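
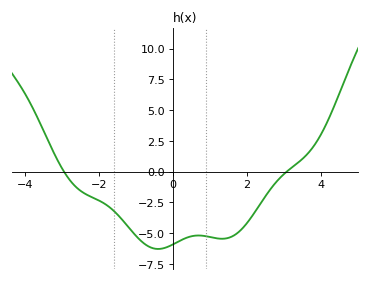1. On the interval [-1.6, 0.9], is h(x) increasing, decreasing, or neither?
neither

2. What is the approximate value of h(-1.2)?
-4.51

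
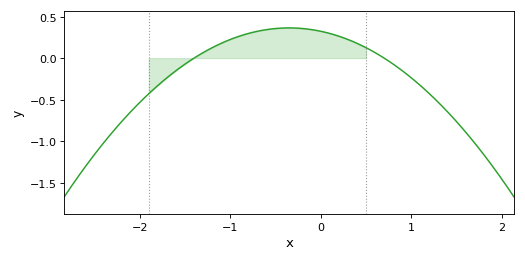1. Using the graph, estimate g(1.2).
-0.429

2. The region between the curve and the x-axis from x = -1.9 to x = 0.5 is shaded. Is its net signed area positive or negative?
positive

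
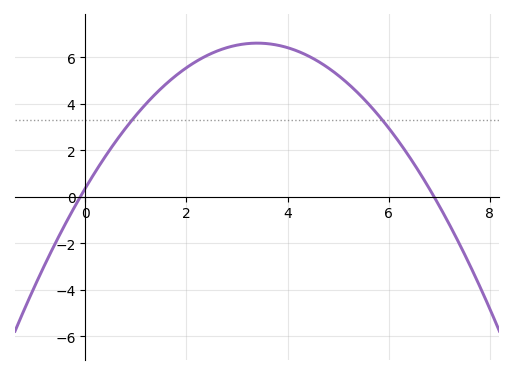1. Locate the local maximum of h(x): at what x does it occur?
3.4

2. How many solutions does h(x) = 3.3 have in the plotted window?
2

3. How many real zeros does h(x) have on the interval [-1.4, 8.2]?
2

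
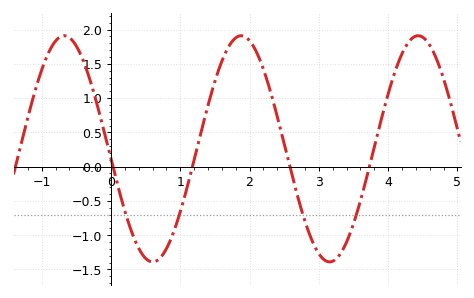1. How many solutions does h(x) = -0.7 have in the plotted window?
4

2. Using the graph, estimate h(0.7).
-1.34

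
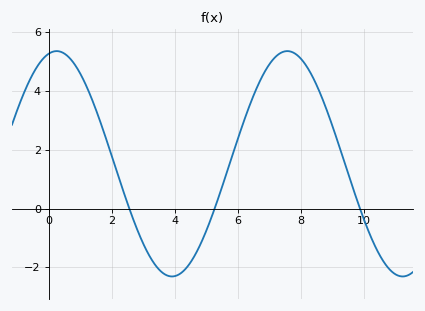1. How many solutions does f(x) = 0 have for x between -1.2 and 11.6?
3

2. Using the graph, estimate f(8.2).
4.8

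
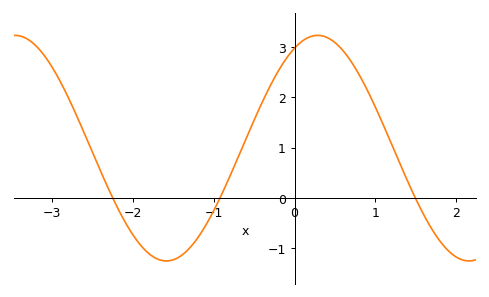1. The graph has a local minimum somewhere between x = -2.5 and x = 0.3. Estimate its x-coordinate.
-1.58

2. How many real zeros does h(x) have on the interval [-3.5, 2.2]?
3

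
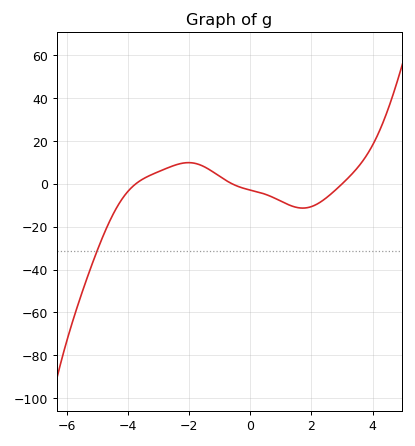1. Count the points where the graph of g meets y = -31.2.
1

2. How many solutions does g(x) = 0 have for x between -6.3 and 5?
3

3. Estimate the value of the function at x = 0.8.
-6.66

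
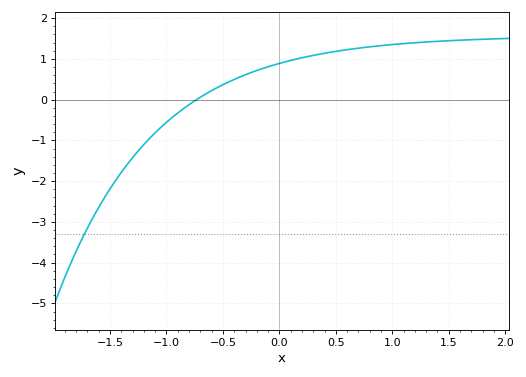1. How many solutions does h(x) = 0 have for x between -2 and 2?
1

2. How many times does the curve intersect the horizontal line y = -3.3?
1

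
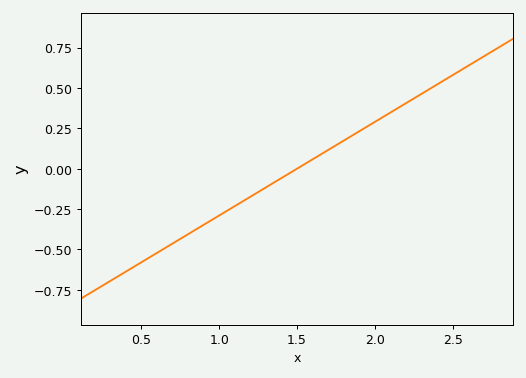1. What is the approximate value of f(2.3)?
0.46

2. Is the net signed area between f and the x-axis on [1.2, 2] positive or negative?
positive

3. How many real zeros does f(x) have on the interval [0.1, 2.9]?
1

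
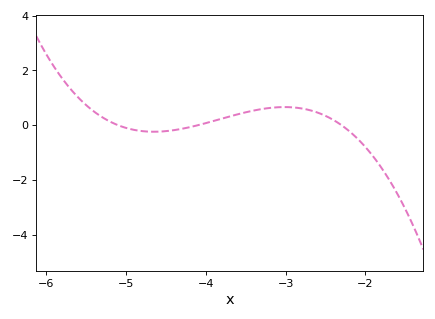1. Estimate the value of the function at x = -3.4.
0.6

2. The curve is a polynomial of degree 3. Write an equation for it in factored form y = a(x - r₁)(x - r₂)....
y = -0.41(x + 5.1)(x + 4.1)(x + 2.3)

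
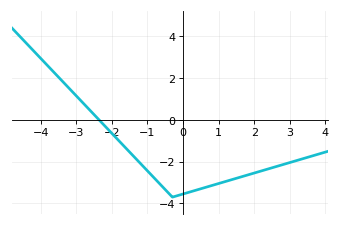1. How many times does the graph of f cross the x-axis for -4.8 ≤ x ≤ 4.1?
1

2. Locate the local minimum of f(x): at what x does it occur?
-0.2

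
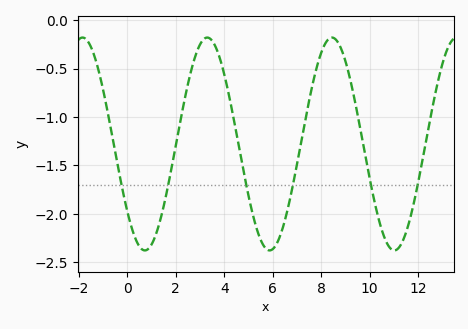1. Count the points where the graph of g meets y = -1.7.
6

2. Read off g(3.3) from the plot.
-0.2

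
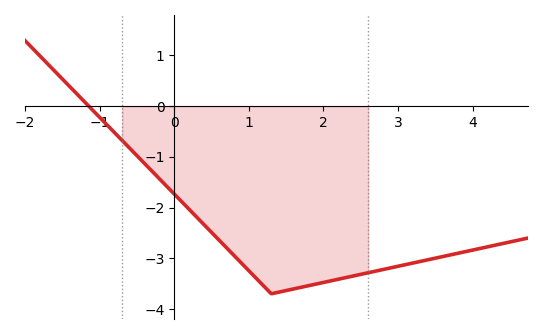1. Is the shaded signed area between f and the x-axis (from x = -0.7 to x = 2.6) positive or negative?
negative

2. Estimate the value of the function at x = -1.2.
0.081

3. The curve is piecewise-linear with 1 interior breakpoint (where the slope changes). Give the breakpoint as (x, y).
(1.3, -3.7)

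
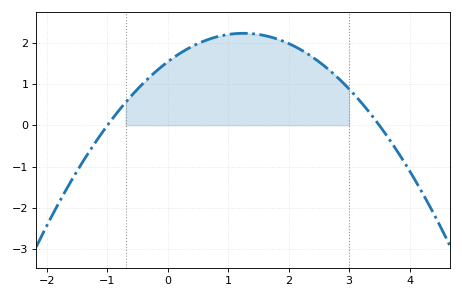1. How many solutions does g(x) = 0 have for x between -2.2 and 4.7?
2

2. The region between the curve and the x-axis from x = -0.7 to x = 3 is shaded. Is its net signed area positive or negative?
positive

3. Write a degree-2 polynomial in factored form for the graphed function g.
y = -0.44(x + 1)(x - 3.5)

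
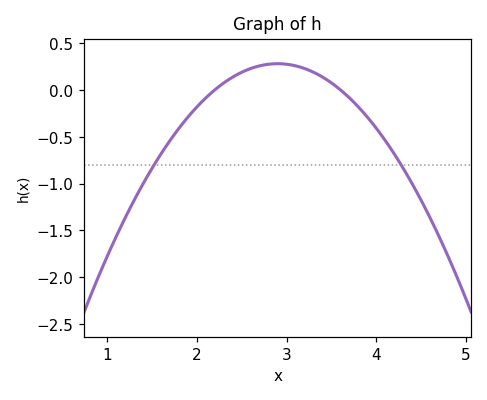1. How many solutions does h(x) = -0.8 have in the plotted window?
2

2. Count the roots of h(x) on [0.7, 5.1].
2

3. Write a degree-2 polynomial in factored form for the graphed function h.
y = -0.57(x - 2.2)(x - 3.6)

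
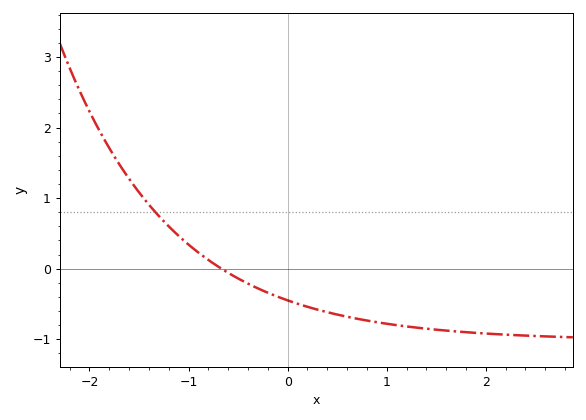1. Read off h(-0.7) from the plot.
0.028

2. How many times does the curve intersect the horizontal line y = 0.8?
1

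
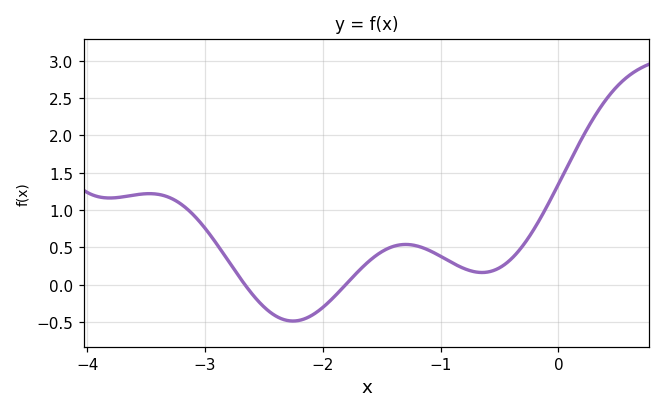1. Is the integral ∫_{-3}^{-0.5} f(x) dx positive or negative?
positive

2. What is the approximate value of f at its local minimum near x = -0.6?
0.164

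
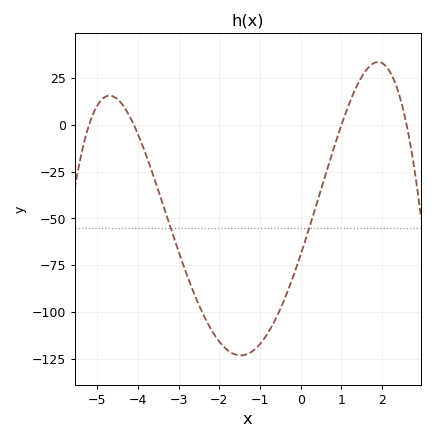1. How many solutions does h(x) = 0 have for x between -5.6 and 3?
4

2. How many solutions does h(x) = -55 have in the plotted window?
2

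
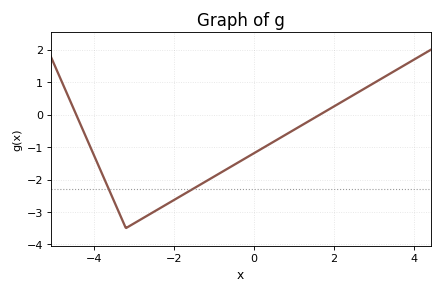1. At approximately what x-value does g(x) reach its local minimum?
-3.2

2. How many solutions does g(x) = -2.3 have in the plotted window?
2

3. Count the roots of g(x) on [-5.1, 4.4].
2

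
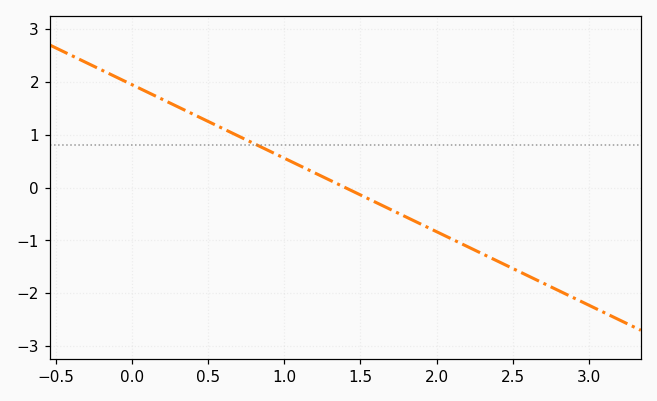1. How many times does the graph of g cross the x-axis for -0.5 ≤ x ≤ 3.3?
1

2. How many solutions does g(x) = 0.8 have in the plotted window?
1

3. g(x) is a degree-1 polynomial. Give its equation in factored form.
y = -1.39(x - 1.4)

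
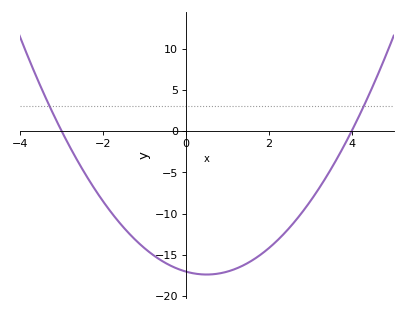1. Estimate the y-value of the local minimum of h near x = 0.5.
-17.5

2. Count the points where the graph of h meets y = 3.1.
2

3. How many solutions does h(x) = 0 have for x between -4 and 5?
2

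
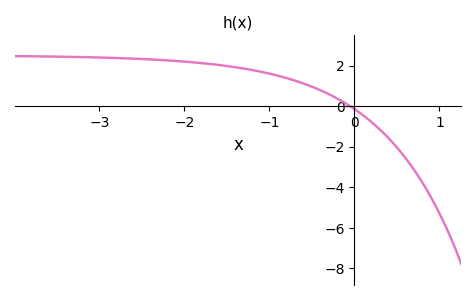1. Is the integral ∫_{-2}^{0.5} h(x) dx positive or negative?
positive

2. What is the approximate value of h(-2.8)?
2.39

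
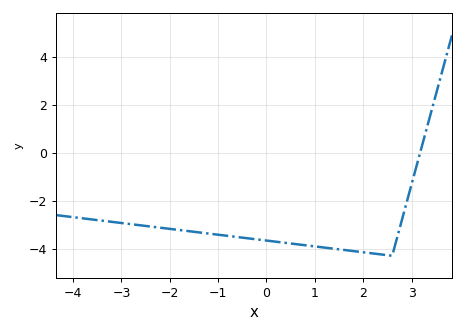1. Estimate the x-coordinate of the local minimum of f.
2.6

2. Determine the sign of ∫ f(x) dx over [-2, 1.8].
negative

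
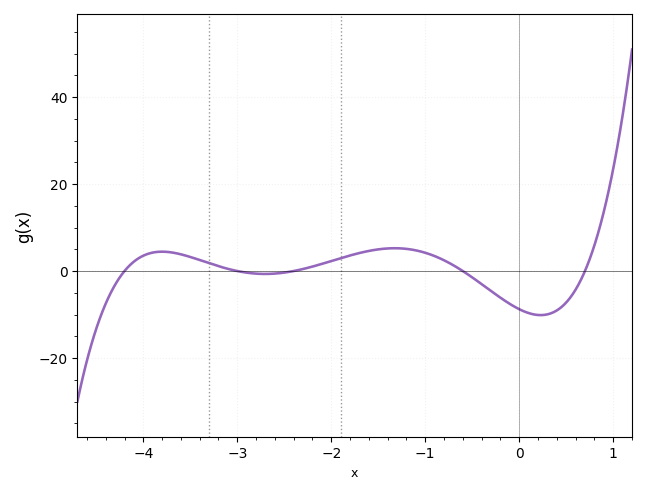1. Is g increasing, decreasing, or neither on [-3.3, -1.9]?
neither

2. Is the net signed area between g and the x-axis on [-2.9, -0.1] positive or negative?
positive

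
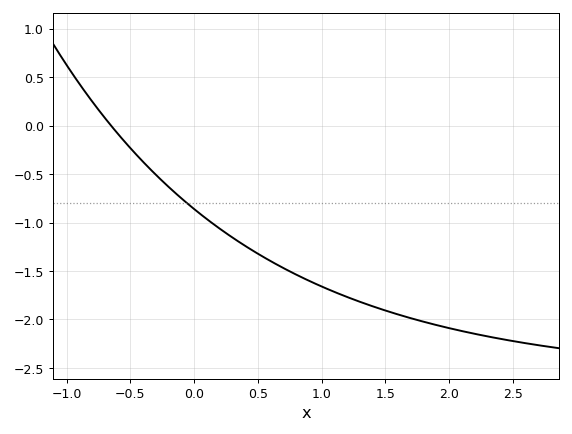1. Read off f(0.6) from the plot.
-1.4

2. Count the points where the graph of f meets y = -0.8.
1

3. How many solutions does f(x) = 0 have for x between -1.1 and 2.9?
1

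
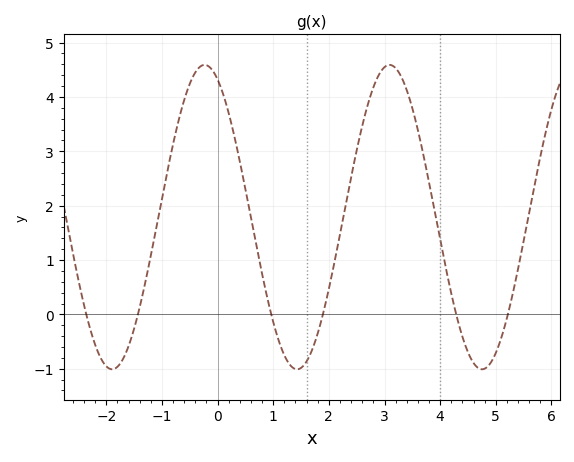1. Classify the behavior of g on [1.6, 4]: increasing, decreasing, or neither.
neither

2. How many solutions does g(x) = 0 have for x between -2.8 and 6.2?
6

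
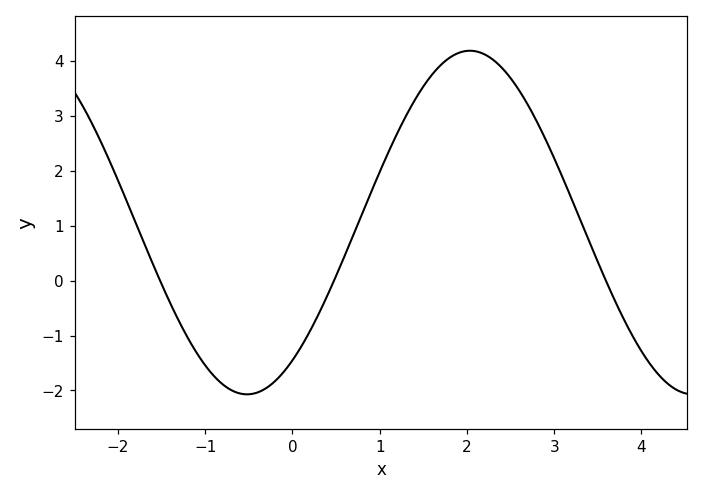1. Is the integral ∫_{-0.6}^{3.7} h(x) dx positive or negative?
positive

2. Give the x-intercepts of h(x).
-1.52, 0.477, 3.59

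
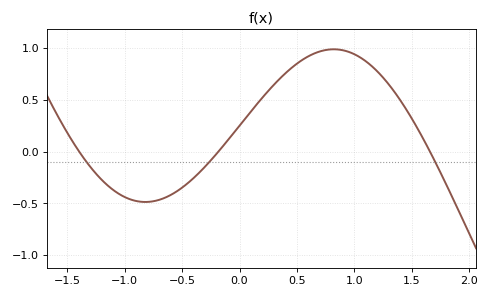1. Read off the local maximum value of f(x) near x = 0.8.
1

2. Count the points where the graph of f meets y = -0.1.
3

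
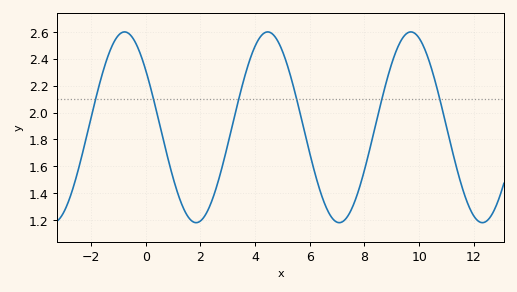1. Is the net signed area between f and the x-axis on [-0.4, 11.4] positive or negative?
positive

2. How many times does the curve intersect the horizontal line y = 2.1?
6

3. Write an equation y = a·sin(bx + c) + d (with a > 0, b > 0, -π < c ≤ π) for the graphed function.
y = 0.71sin(1.2x + 2.5) + 1.89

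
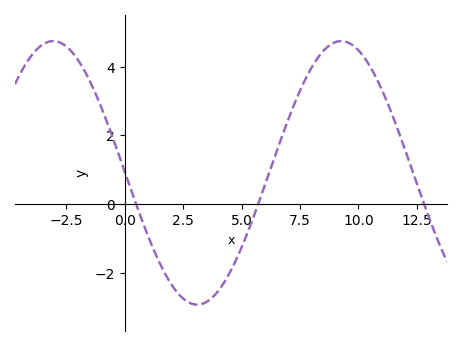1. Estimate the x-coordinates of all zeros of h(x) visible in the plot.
0.49, 5.71, 12.8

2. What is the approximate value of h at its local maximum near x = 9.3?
4.75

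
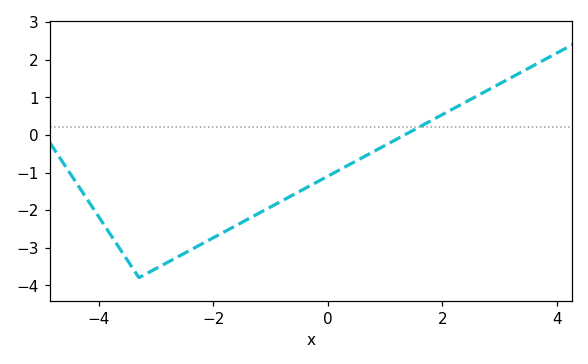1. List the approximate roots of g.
1.4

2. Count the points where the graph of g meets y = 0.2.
1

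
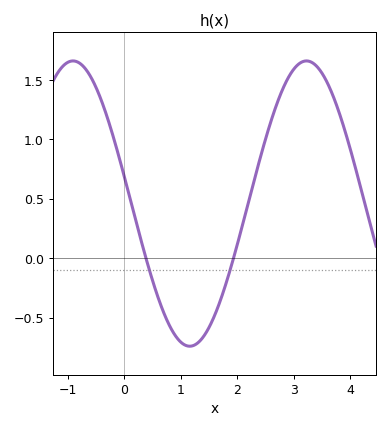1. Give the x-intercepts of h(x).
0.4, 1.9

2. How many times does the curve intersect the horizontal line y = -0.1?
2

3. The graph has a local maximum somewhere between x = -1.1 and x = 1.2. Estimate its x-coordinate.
-0.9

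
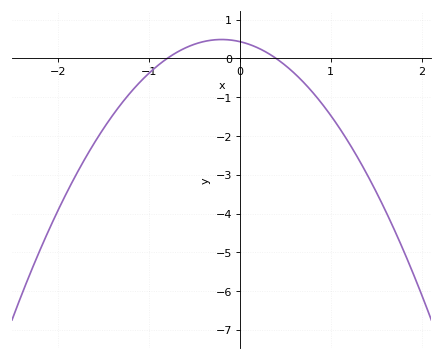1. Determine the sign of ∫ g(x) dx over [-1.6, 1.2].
negative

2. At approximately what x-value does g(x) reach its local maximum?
-0.2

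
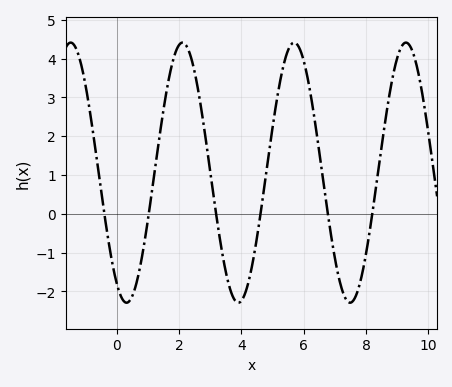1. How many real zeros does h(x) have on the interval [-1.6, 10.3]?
6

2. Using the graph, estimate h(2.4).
4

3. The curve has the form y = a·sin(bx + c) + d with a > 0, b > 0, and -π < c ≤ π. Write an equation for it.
y = 3.35sin(1.8x - 2.1) + 1.06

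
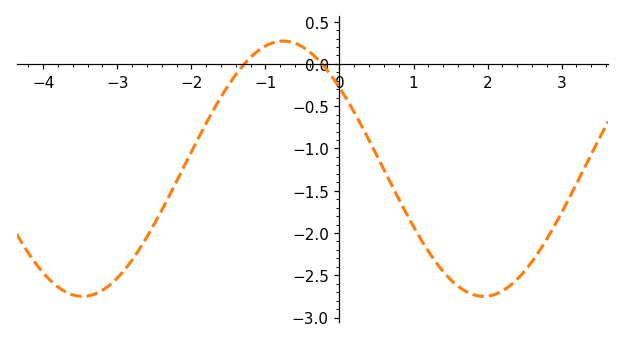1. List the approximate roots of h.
-1.28, -0.236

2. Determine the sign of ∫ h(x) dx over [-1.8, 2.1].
negative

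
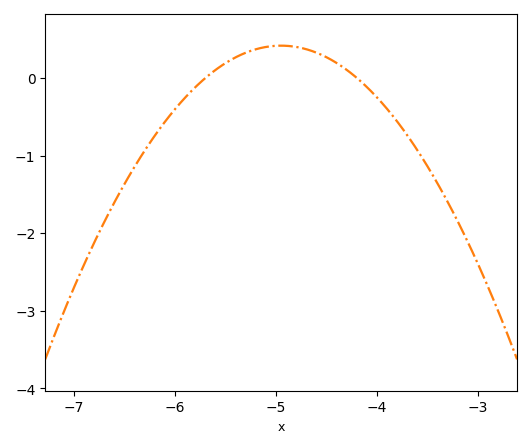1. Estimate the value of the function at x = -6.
-0.4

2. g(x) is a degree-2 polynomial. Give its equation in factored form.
y = -0.74(x + 5.7)(x + 4.2)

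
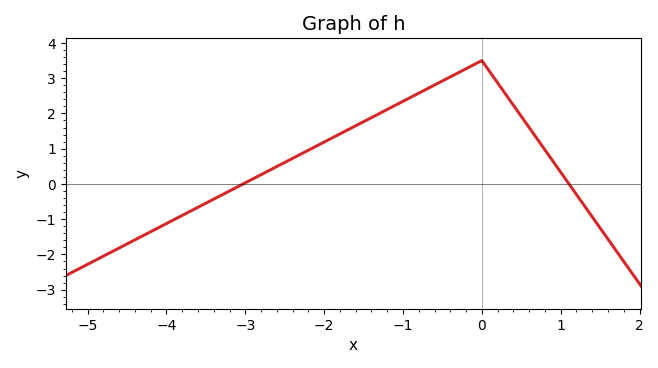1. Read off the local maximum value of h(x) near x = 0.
3.5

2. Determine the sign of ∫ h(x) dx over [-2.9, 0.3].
positive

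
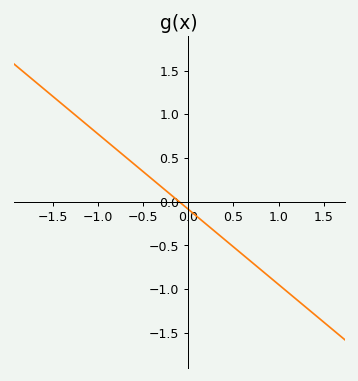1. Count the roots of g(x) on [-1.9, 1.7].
1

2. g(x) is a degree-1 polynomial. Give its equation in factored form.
y = -0.86(x + 0.1)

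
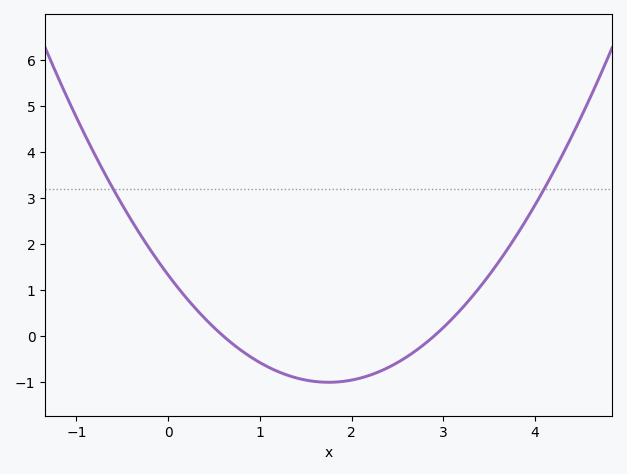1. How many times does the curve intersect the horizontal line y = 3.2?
2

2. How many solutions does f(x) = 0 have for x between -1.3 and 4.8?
2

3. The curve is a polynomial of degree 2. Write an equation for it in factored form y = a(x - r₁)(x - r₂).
y = 0.76(x - 0.6)(x - 2.9)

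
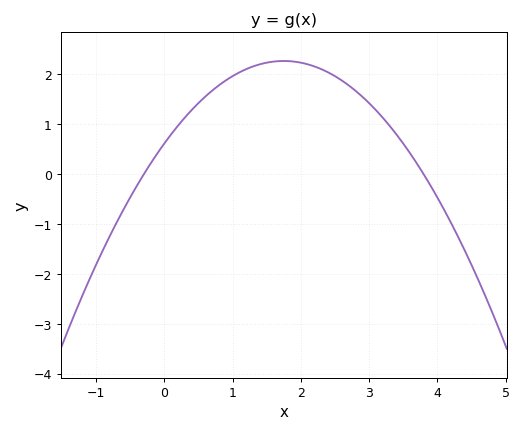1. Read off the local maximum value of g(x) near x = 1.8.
2.3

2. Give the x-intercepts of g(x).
-0.3, 3.8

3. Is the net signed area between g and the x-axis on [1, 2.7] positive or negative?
positive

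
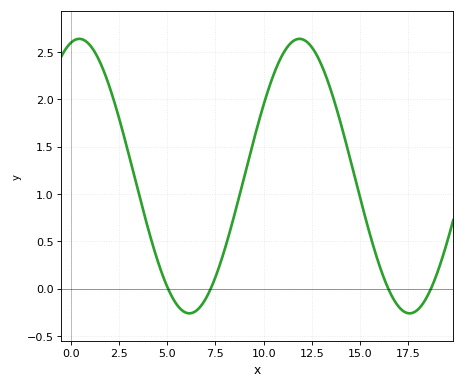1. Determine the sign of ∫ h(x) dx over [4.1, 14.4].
positive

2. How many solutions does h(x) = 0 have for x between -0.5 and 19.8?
4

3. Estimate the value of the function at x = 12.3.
2.6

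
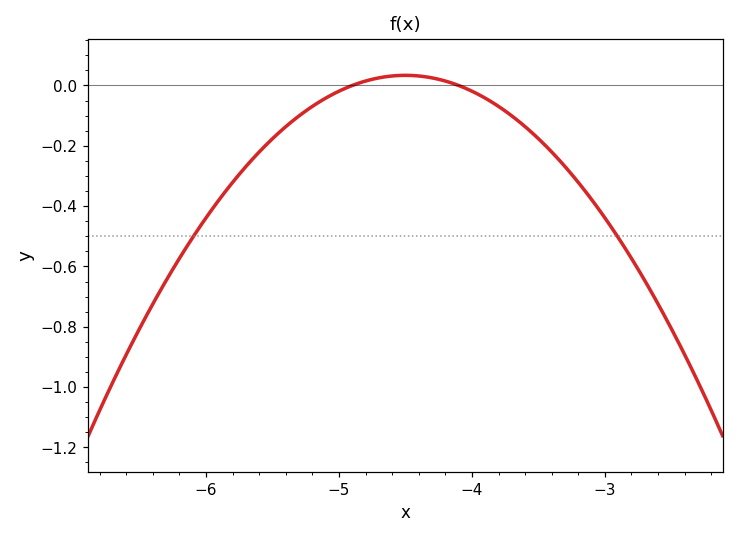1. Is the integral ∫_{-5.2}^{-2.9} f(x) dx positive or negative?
negative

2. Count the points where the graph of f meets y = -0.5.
2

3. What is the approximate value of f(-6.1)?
-0.5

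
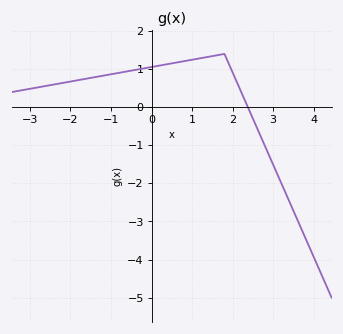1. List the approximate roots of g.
2.4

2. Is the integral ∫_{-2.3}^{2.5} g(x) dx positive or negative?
positive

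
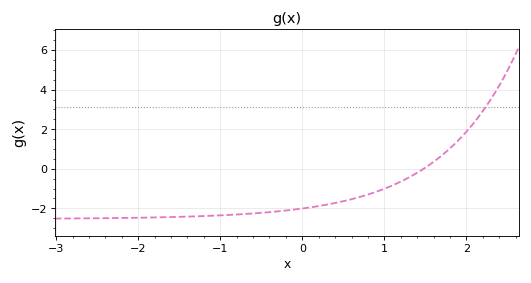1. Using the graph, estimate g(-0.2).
-2.2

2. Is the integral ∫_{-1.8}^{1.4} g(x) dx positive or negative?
negative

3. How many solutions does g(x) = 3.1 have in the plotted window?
1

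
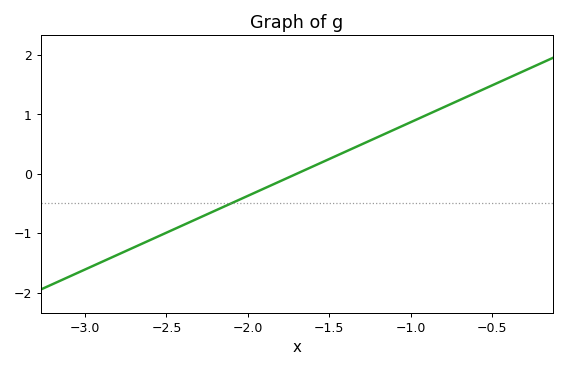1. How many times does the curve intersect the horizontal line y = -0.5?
1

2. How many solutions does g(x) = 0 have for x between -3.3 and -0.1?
1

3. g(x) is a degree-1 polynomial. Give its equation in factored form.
y = 1.24(x + 1.7)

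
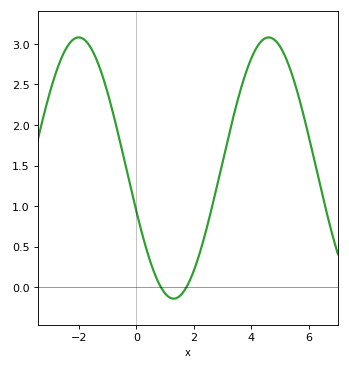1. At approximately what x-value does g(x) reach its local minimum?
1.29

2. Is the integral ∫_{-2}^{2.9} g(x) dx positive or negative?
positive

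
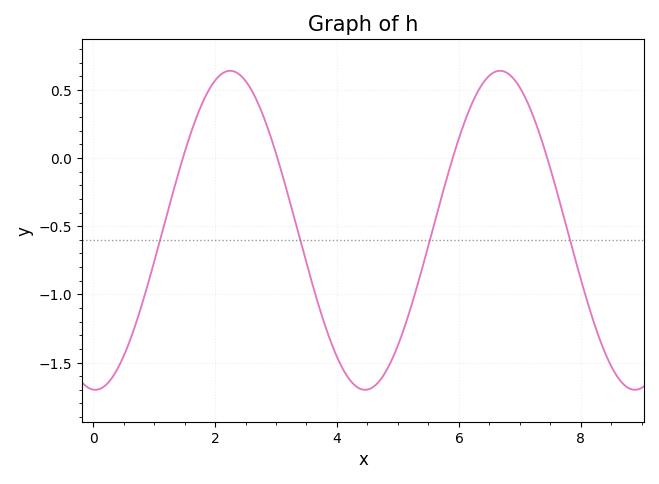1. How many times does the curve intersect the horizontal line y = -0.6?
4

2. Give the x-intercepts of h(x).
1.4, 3, 5.8, 7.4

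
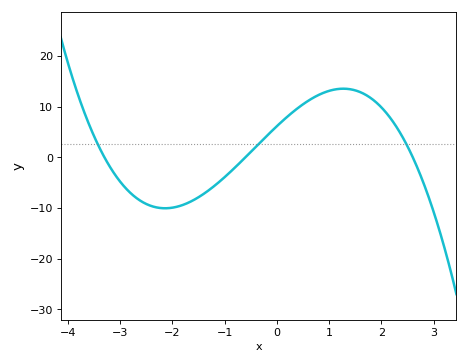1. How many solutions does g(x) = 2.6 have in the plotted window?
3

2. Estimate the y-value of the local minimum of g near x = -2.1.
-10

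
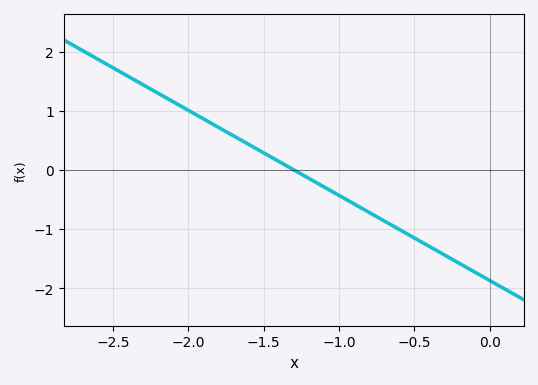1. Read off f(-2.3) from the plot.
1.44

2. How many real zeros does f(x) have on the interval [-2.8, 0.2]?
1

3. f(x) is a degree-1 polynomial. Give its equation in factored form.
y = -1.44(x + 1.3)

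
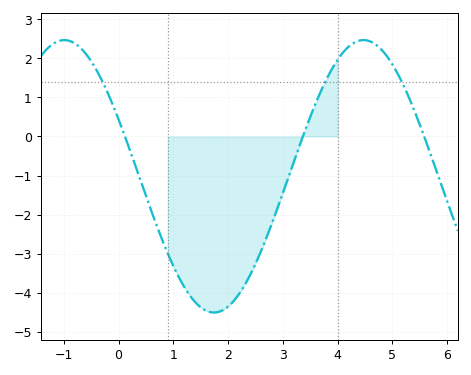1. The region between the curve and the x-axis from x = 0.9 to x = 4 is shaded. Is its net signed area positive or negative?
negative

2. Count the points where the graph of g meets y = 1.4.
3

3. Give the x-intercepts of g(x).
0.117, 3.37, 5.58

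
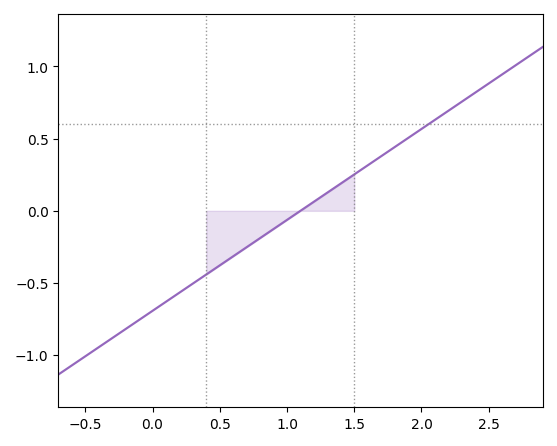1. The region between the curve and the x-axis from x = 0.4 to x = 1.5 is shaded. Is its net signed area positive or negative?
negative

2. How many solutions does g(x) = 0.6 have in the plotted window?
1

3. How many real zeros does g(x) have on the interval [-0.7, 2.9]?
1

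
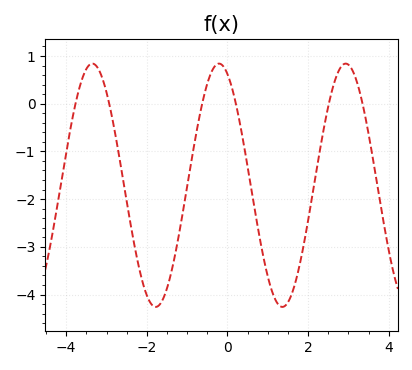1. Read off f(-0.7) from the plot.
-0.3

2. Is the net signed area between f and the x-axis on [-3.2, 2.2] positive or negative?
negative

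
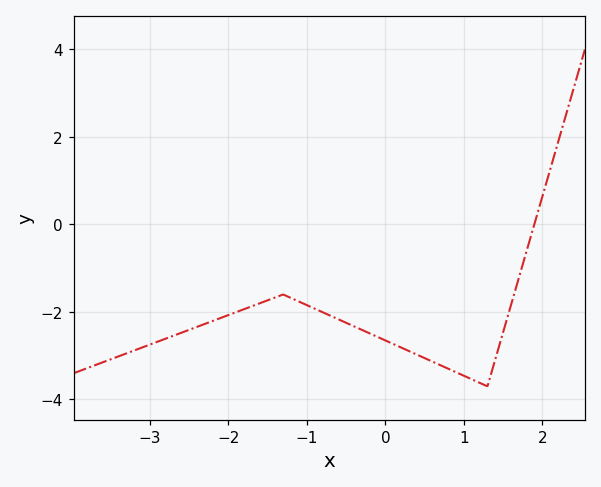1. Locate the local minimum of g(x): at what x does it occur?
1.3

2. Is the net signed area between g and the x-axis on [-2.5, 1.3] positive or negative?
negative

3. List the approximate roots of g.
1.9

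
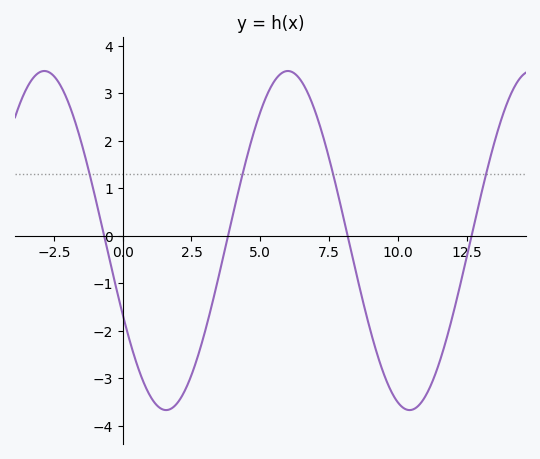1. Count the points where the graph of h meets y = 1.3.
4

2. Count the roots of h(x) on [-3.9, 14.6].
4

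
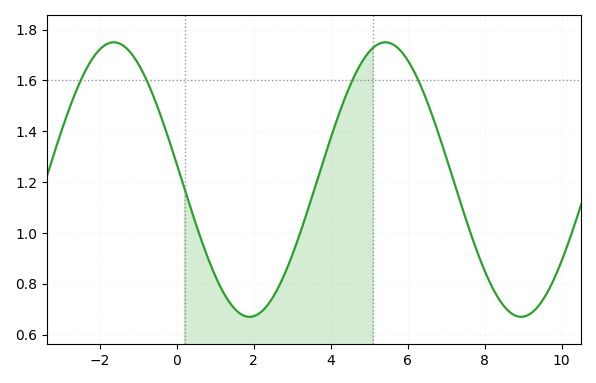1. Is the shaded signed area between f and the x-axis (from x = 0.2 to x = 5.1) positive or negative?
positive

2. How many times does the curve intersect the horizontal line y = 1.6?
4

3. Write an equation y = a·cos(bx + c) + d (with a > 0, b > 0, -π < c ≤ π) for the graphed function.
y = 0.54cos(0.89x + 1.5) + 1.21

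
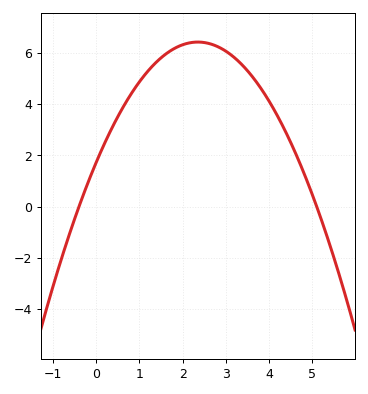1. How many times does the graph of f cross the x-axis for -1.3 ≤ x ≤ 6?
2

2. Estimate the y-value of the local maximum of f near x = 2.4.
6.4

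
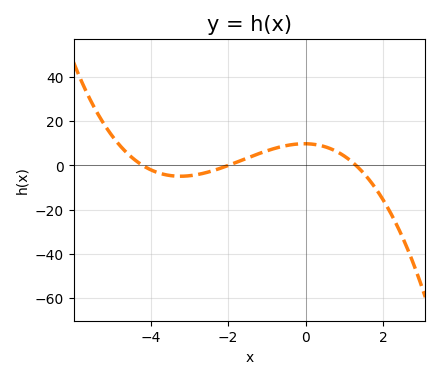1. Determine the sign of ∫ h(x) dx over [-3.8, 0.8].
positive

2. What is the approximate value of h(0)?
9.83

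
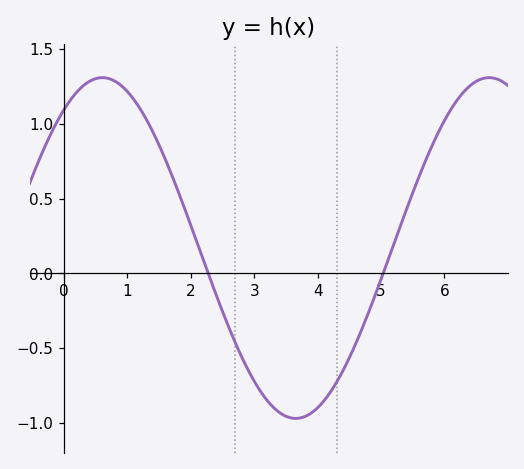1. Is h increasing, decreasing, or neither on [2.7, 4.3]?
neither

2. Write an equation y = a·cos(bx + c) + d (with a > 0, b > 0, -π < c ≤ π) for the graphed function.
y = 1.14cos(1x - 0.62) + 0.17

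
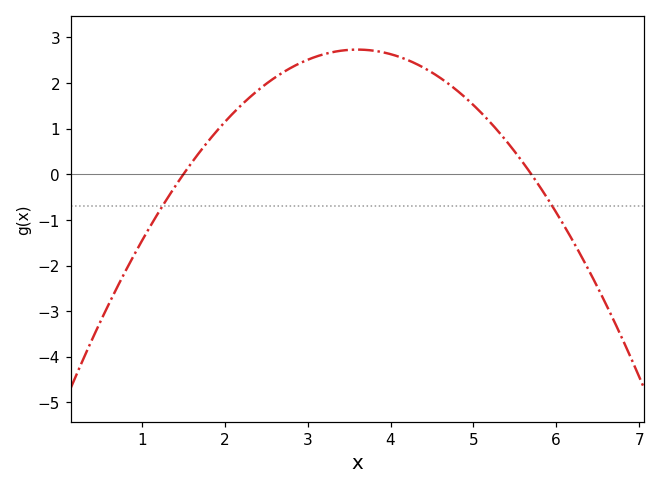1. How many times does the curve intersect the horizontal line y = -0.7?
2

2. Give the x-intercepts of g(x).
1.5, 5.7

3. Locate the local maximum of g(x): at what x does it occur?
3.6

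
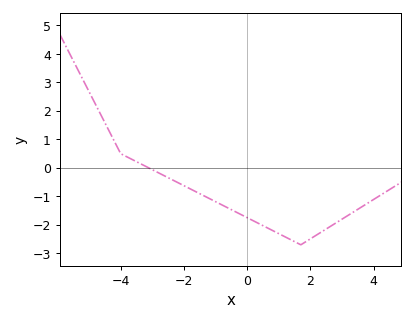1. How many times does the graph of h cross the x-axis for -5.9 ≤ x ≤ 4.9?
1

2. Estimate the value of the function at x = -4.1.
0.7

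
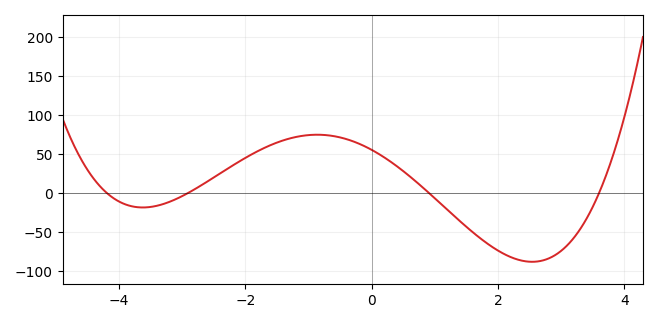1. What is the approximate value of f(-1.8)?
55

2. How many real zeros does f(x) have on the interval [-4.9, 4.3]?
4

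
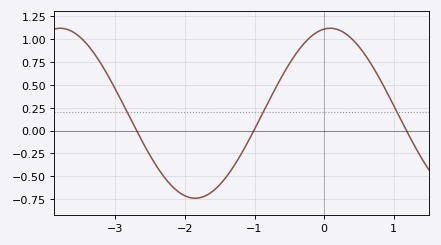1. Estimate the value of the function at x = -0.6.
0.6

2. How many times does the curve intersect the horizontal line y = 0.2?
3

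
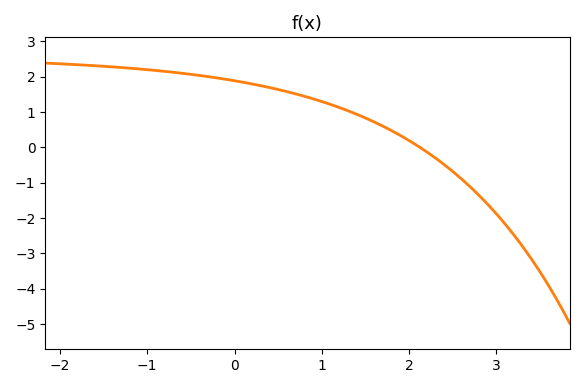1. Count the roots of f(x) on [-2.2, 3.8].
1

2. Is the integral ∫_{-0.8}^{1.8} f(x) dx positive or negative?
positive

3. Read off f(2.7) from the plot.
-1.1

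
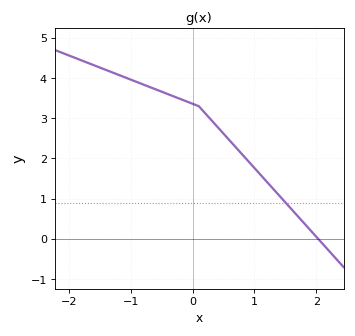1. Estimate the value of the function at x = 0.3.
3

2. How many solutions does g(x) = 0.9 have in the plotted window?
1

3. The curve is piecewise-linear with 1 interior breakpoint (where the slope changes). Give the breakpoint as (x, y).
(0.1, 3.3)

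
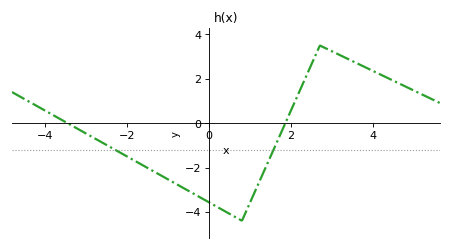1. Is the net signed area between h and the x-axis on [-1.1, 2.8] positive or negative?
negative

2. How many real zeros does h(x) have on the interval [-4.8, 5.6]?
2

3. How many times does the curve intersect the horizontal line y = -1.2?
2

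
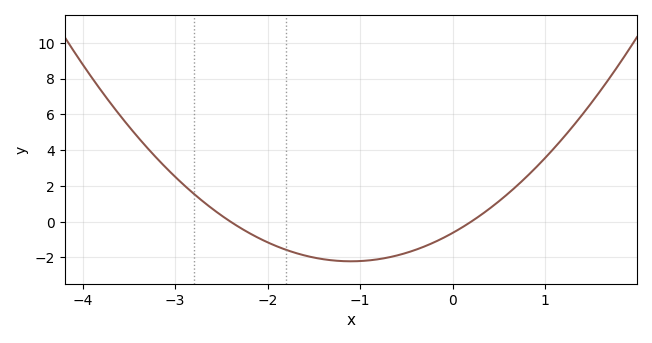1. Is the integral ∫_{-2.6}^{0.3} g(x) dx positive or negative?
negative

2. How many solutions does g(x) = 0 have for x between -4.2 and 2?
2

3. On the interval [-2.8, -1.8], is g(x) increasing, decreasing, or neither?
decreasing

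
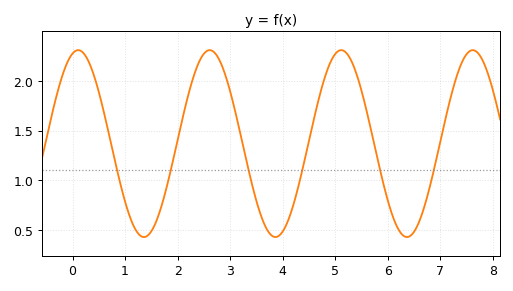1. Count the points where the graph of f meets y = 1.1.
6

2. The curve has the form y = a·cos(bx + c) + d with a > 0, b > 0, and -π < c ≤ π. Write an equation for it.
y = 0.94cos(2.5x - 0.27) + 1.37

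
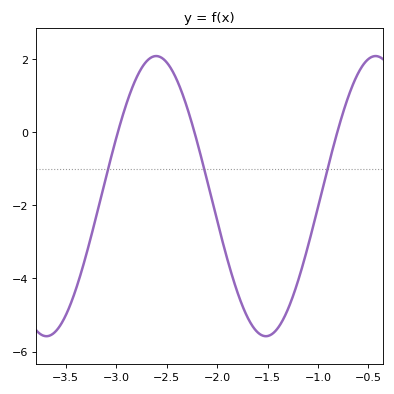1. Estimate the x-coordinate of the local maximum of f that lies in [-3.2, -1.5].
-2.6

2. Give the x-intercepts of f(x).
-3, -2.2, -0.8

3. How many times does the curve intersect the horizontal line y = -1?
3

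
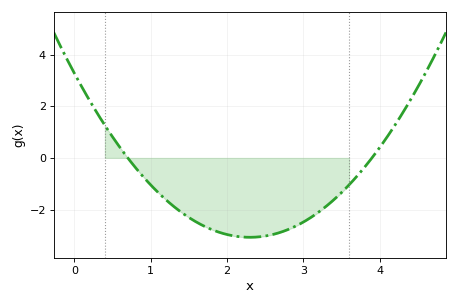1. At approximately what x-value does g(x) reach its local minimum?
2.3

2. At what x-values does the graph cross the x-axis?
0.7, 3.9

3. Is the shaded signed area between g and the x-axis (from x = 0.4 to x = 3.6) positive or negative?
negative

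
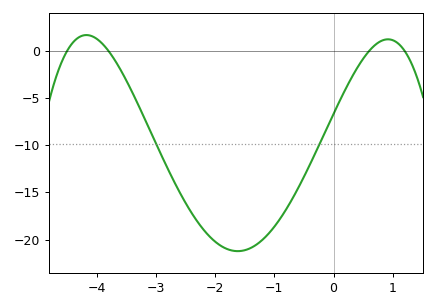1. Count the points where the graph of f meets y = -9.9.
2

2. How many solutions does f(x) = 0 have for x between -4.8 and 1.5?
4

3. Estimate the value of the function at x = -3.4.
-4.5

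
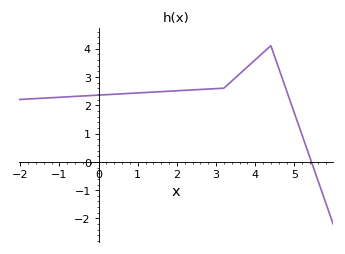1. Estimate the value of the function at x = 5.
1.73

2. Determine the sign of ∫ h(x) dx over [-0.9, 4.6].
positive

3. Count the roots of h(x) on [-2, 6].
1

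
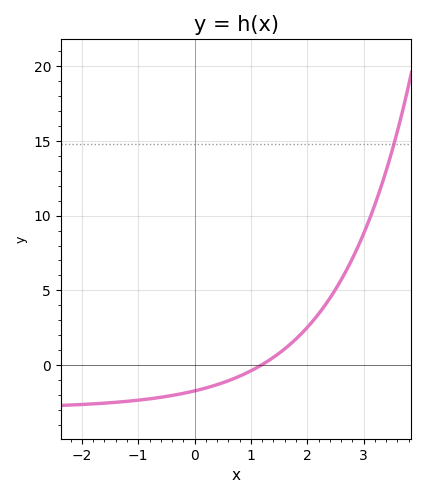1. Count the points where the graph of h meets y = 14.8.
1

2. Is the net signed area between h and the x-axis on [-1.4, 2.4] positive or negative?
negative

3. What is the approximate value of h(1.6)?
1.08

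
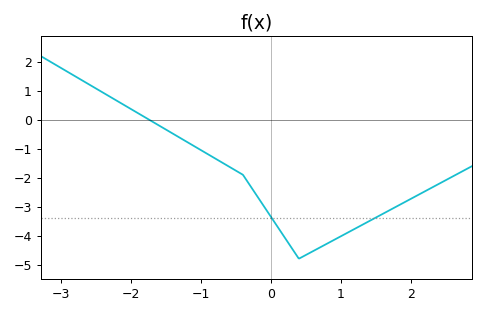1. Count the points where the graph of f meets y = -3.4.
2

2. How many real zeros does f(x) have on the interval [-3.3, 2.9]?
1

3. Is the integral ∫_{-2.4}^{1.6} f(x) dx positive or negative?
negative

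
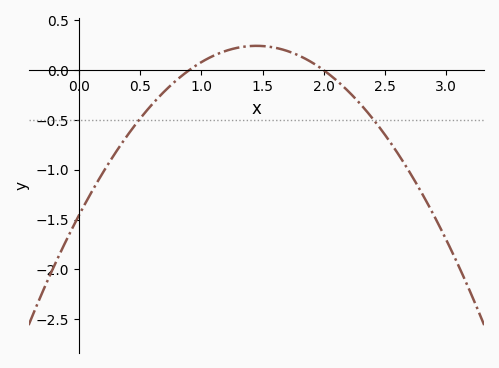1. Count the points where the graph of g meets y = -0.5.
2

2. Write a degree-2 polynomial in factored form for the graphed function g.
y = -0.81(x - 0.9)(x - 2)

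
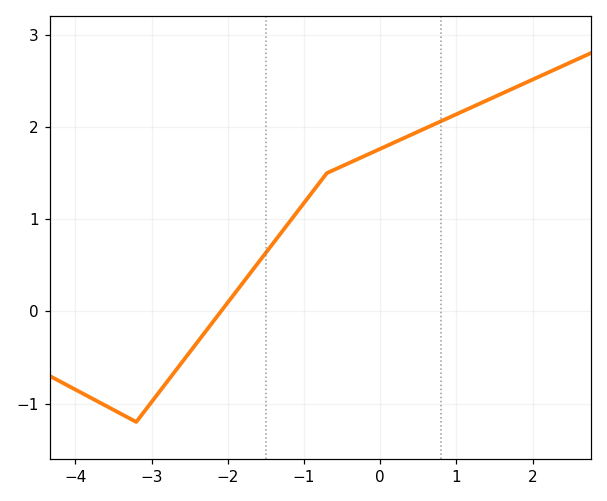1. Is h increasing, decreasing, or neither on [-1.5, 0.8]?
increasing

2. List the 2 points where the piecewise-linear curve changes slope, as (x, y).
(-3.2, -1.2); (-0.7, 1.5)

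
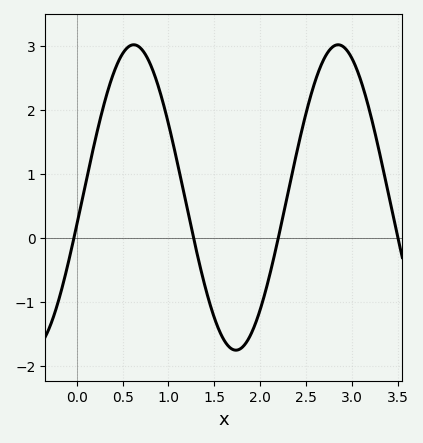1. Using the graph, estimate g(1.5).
-1.3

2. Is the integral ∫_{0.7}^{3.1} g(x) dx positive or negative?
positive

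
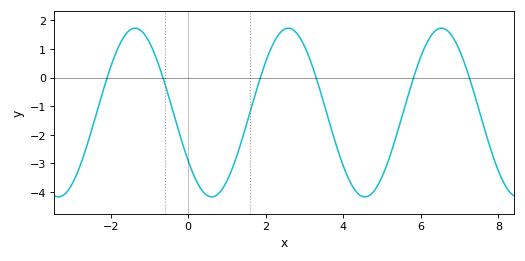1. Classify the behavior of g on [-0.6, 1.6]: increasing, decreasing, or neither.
neither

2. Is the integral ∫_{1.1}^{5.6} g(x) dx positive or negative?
negative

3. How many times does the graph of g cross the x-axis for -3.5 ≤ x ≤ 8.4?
6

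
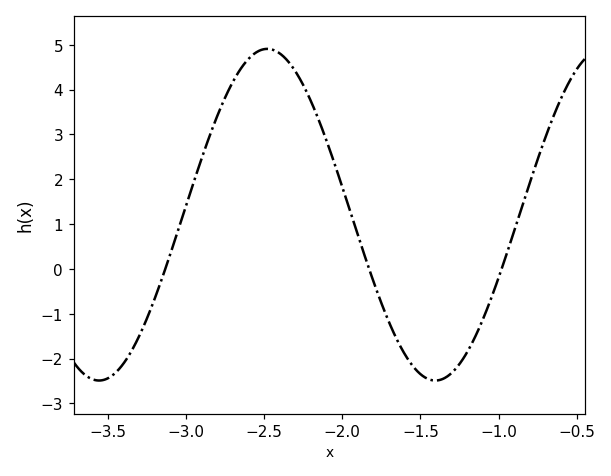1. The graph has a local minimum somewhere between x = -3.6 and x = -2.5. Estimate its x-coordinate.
-3.55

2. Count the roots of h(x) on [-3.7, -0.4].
3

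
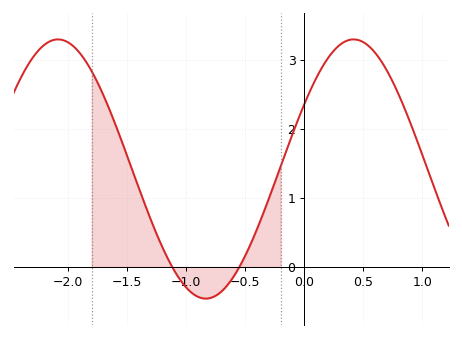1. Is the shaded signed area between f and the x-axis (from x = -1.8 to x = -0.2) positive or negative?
positive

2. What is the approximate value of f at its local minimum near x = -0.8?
-0.46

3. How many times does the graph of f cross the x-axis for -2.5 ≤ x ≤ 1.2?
2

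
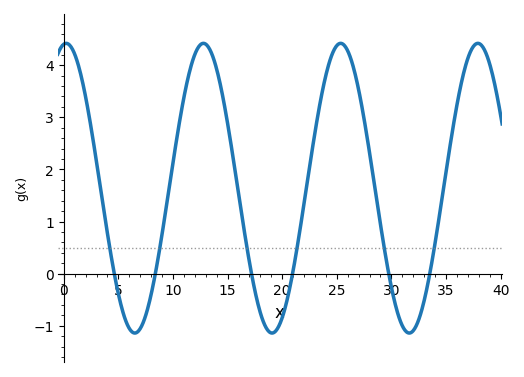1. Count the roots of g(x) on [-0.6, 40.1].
6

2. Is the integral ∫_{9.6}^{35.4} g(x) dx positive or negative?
positive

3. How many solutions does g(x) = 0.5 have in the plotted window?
6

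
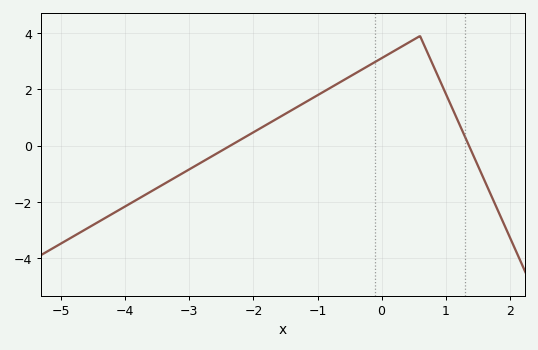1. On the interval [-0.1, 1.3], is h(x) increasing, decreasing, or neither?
neither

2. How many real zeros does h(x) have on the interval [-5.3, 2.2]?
2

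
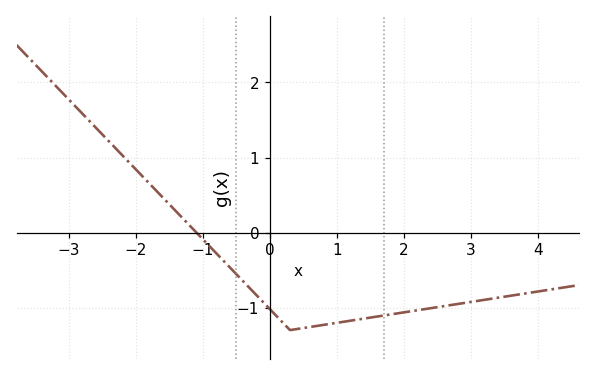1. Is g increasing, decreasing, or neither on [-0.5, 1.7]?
neither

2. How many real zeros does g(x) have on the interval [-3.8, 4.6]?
1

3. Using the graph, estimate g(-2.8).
1.6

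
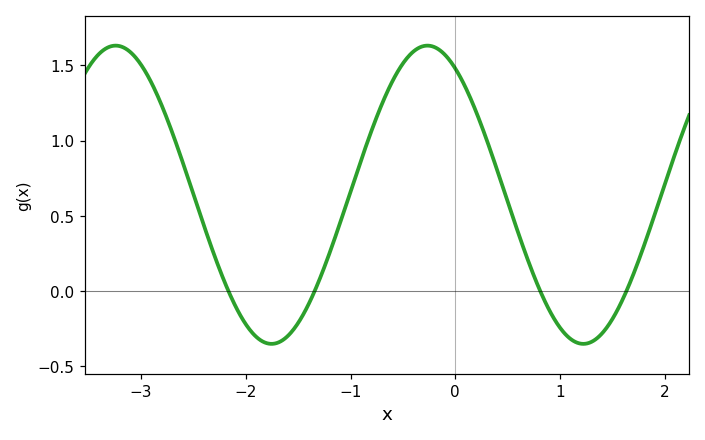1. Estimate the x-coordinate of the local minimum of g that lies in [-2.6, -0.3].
-1.75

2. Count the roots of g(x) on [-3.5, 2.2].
4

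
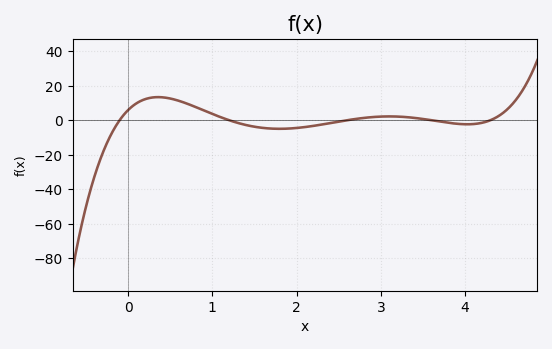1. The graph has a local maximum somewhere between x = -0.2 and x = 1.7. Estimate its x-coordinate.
0.4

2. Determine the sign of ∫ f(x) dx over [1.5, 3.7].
negative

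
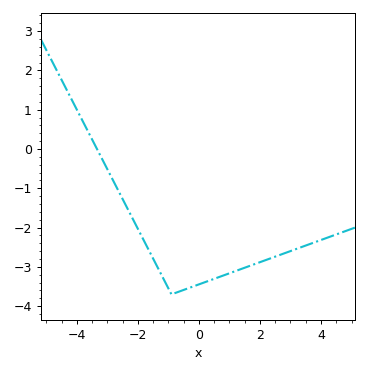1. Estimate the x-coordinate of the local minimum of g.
-0.899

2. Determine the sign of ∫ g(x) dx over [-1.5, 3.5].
negative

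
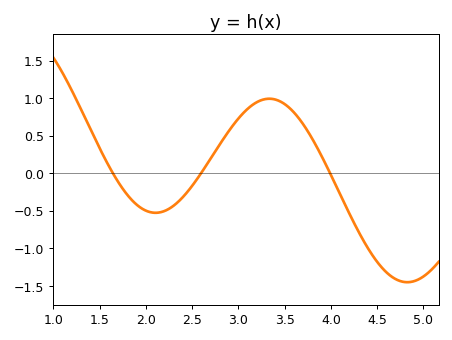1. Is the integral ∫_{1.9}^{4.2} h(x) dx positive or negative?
positive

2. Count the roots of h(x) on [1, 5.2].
3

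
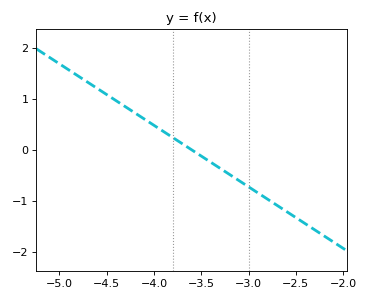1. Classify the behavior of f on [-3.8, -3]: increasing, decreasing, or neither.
decreasing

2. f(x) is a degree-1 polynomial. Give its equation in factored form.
y = -1.21(x + 3.6)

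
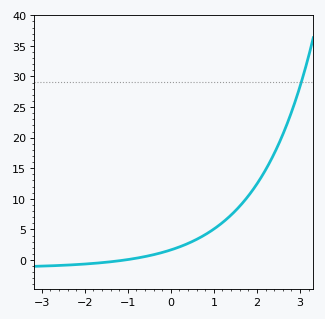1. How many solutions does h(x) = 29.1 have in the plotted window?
1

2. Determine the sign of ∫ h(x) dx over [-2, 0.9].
positive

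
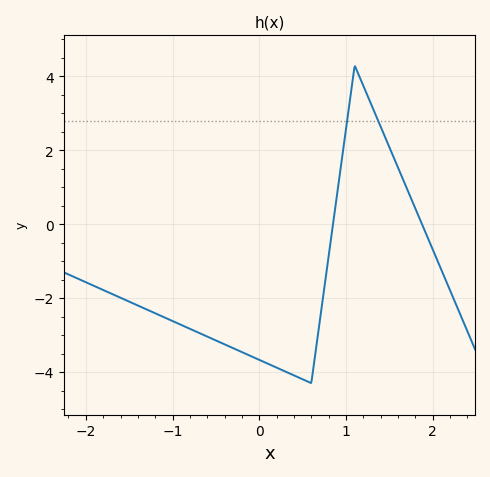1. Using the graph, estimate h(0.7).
-2.6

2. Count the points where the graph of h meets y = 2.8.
2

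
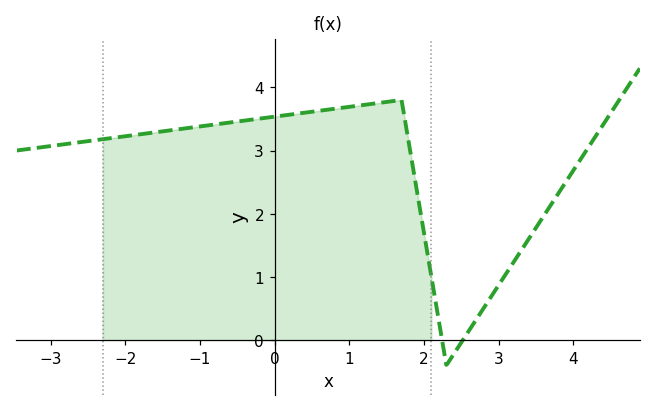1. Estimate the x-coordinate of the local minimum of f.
2.3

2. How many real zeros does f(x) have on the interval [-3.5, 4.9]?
2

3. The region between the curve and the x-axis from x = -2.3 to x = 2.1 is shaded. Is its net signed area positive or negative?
positive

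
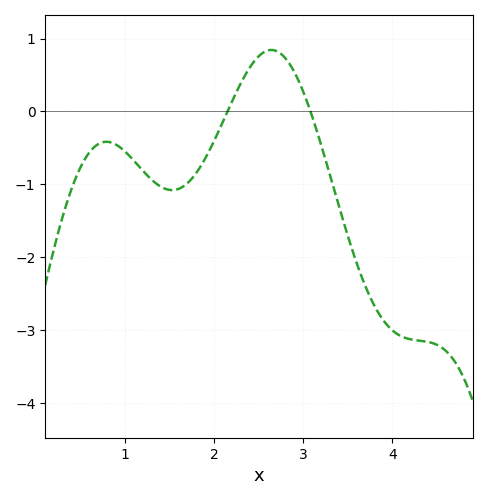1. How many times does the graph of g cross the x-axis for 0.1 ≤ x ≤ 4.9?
2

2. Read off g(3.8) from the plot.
-2.66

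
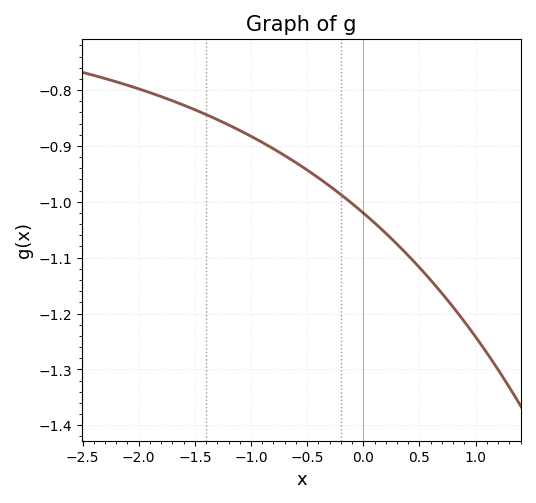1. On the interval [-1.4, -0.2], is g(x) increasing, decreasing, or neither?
decreasing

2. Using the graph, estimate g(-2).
-0.8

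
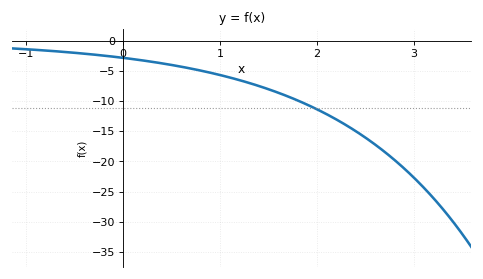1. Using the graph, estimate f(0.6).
-4.5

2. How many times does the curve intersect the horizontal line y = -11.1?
1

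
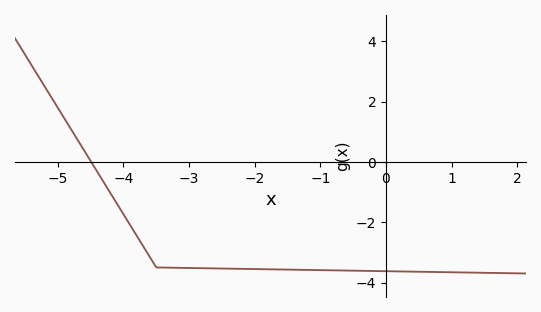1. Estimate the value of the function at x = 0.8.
-3.65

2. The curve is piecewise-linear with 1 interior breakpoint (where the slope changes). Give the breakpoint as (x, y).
(-3.5, -3.5)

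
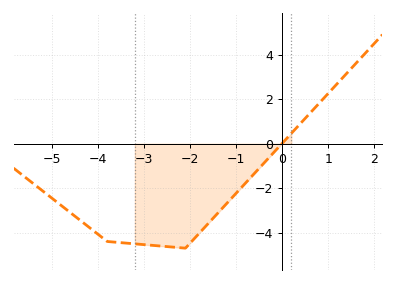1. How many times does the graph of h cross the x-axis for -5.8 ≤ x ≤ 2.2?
1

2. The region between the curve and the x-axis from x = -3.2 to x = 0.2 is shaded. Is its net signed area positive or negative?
negative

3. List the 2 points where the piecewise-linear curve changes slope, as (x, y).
(-3.8, -4.4); (-2.1, -4.7)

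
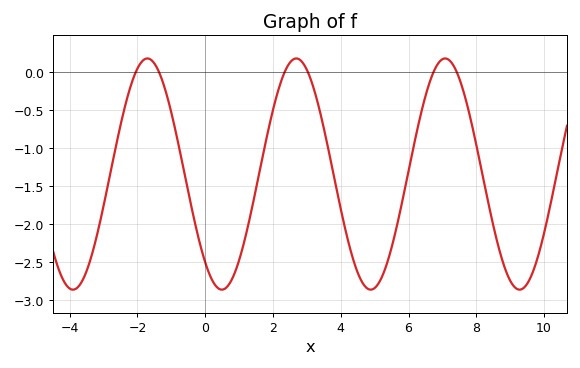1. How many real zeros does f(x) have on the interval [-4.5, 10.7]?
6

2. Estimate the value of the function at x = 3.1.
-0.077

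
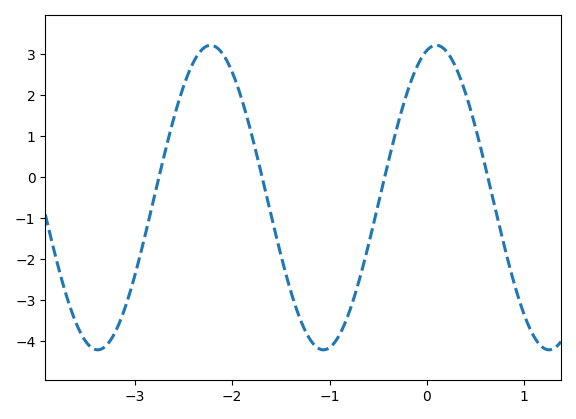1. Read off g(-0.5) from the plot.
-0.667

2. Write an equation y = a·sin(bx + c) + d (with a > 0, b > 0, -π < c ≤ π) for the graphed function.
y = 3.72sin(2.71x + 1.31) - 0.5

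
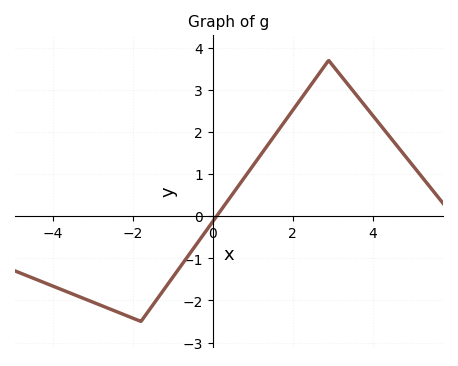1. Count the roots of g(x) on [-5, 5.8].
1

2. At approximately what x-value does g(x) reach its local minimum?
-1.8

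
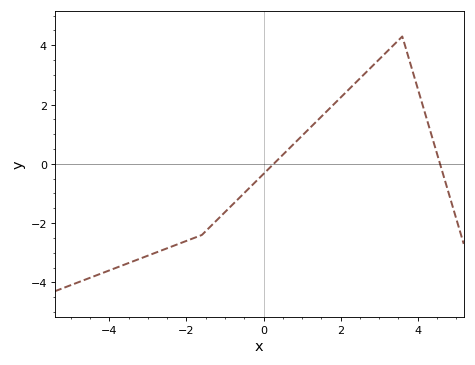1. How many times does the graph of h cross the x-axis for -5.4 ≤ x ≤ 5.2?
2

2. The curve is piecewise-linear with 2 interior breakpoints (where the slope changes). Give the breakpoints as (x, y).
(-1.6, -2.4); (3.6, 4.3)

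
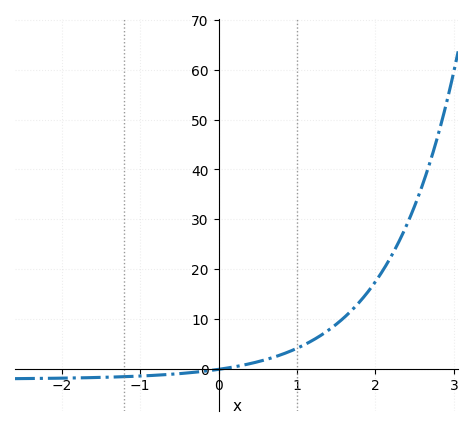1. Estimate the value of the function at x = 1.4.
7.72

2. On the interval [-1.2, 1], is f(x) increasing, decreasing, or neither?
increasing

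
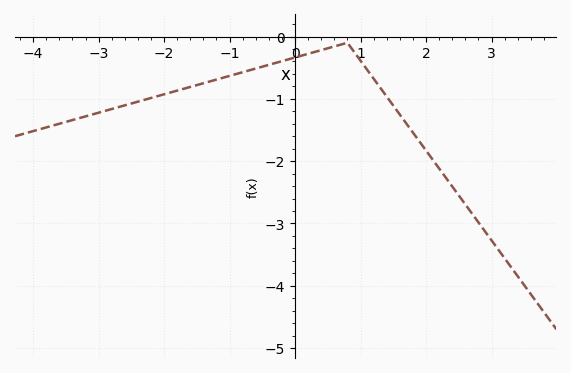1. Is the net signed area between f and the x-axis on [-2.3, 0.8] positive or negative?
negative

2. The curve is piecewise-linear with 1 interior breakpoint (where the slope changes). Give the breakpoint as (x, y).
(0.8, -0.1)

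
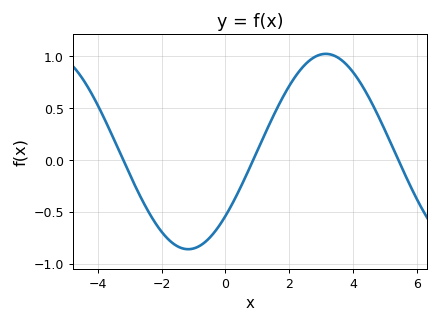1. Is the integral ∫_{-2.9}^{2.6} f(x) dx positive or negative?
negative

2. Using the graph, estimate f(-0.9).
-0.842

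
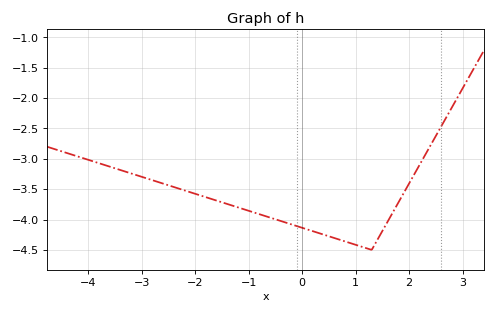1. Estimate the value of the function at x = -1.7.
-3.65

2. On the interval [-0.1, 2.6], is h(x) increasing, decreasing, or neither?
neither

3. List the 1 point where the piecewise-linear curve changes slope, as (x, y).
(1.3, -4.5)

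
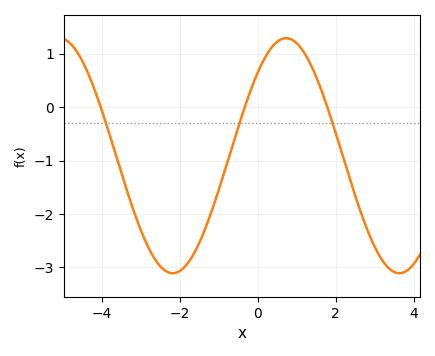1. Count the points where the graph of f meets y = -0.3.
3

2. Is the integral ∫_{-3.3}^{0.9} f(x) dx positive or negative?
negative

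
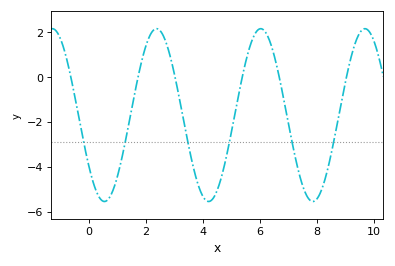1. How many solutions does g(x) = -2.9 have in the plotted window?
6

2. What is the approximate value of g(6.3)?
1.71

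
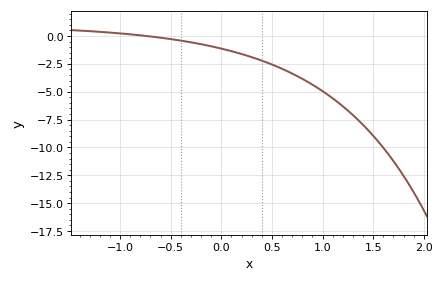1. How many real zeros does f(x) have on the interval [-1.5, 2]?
1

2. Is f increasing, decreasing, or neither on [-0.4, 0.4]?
decreasing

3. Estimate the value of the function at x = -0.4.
-0.4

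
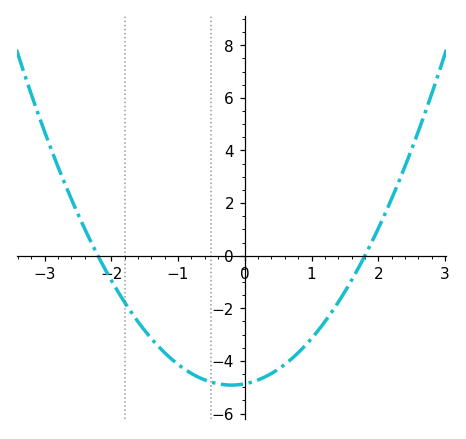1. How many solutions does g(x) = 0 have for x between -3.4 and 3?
2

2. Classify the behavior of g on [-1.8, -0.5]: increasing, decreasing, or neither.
decreasing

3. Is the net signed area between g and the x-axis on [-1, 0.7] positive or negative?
negative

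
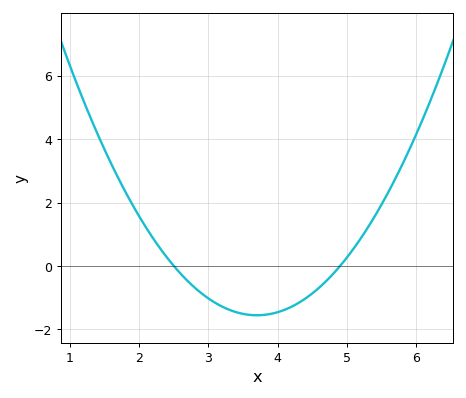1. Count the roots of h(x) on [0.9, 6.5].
2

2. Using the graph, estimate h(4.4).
-1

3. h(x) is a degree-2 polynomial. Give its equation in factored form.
y = 1.08(x - 2.5)(x - 4.9)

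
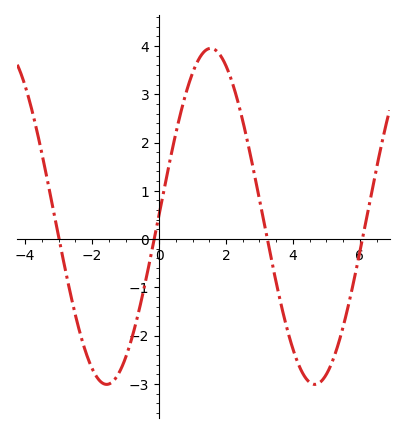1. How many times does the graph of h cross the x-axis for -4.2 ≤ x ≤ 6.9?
4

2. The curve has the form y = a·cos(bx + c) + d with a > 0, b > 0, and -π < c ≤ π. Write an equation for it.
y = 3.48cos(1x - 1.6) + 0.47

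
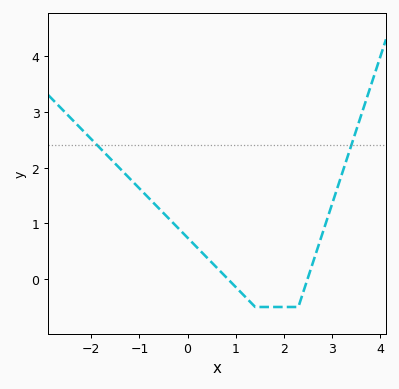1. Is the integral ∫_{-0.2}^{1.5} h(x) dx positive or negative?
positive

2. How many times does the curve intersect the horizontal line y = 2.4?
2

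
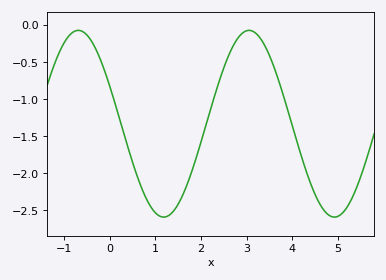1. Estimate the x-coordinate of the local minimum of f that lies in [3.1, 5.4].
4.9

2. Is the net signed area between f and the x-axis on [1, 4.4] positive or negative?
negative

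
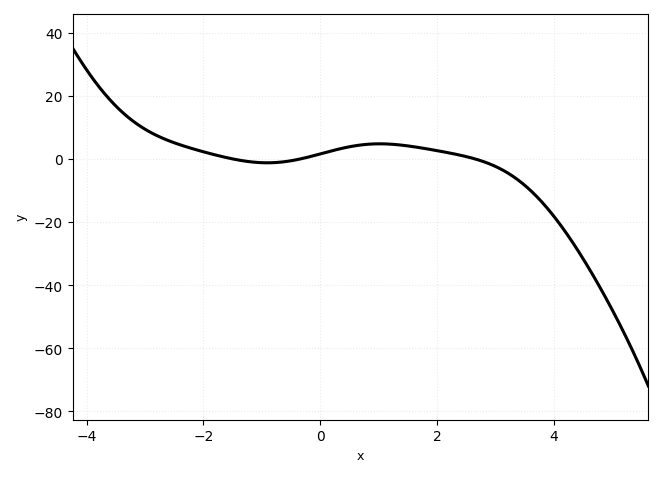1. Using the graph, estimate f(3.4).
-6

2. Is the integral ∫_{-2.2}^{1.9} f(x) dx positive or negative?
positive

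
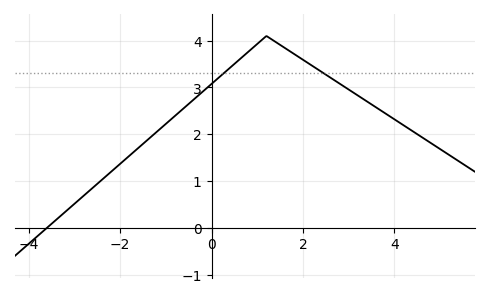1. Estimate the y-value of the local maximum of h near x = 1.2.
4.1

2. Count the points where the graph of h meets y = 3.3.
2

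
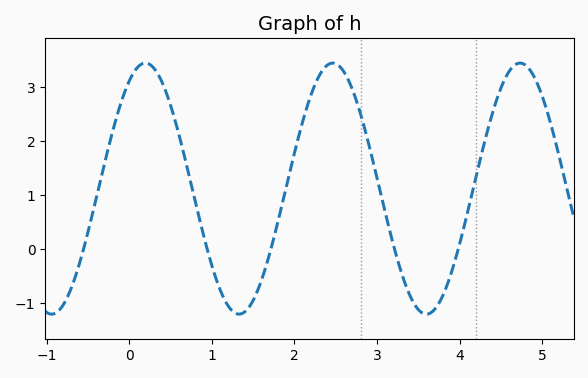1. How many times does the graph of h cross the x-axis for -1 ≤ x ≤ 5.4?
5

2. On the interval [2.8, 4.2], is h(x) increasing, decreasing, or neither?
neither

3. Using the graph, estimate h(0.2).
3.4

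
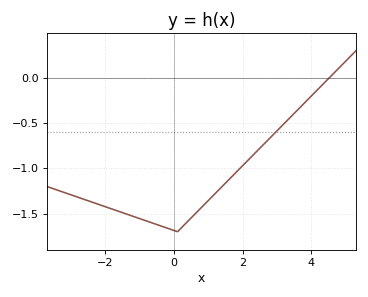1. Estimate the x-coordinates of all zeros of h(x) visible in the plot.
4.52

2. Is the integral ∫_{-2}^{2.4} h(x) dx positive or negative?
negative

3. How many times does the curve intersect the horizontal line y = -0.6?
1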